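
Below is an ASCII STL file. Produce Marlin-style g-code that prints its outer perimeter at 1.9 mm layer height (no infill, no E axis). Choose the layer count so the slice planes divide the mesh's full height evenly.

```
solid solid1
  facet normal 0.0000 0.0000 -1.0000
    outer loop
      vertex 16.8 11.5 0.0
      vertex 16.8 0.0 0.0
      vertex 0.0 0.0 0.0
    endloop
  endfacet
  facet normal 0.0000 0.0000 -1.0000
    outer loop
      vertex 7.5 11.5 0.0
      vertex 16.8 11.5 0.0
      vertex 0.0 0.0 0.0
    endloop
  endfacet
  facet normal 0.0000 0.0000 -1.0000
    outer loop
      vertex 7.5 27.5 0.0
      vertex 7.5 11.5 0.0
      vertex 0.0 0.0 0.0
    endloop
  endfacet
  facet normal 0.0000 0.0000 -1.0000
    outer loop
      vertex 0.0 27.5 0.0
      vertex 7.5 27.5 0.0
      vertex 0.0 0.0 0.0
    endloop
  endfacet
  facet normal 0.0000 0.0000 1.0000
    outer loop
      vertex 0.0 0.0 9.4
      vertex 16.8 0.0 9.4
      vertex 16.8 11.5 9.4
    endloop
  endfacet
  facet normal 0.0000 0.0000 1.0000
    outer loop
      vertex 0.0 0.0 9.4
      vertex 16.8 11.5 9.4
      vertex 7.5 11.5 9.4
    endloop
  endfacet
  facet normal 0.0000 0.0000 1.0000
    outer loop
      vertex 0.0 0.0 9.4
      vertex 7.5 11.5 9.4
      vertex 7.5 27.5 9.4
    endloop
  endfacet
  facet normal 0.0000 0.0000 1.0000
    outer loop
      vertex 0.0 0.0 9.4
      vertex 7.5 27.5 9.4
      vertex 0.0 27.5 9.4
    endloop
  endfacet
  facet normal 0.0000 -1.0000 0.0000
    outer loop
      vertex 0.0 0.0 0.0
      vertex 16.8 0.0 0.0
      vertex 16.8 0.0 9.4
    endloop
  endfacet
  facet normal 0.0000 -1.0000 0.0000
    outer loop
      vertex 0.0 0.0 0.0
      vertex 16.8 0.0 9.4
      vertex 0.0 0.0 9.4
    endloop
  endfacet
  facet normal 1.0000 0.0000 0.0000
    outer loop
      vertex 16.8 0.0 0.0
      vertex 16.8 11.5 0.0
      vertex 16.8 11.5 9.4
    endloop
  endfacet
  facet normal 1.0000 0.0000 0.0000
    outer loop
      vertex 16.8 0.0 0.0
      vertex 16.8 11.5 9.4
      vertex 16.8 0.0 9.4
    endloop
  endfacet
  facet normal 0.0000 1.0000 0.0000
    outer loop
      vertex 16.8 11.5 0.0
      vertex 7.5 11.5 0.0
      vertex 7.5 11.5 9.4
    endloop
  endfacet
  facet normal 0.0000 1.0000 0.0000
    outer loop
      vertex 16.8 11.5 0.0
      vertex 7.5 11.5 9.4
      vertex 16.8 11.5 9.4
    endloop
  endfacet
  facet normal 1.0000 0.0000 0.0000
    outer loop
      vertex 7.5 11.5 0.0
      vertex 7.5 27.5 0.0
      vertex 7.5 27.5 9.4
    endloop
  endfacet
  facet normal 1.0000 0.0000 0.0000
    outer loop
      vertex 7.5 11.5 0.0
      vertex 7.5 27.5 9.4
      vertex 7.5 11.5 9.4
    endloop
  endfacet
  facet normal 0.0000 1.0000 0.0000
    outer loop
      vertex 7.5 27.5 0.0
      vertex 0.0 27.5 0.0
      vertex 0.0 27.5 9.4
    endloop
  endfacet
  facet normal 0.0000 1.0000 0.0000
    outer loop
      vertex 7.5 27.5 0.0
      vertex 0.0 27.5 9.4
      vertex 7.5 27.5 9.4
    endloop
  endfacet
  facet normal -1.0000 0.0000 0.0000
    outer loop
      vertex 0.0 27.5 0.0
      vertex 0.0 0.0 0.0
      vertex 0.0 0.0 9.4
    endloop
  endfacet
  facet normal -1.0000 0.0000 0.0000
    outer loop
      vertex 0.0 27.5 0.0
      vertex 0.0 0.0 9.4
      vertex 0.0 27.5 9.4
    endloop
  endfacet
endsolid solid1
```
; perimeter-only toolpath
G21 ; units = mm
G90 ; absolute positioning
G28 ; home
; layer 1
G0 Z1.9
G0 X0.0 Y0.0
G1 X16.8 Y0.0
G1 X16.8 Y11.5
G1 X7.5 Y11.5
G1 X7.5 Y27.5
G1 X0.0 Y27.5
G1 X0.0 Y0.0
; layer 2
G0 Z3.8
G0 X0.0 Y0.0
G1 X16.8 Y0.0
G1 X16.8 Y11.5
G1 X7.5 Y11.5
G1 X7.5 Y27.5
G1 X0.0 Y27.5
G1 X0.0 Y0.0
; layer 3
G0 Z5.6
G0 X0.0 Y0.0
G1 X16.8 Y0.0
G1 X16.8 Y11.5
G1 X7.5 Y11.5
G1 X7.5 Y27.5
G1 X0.0 Y27.5
G1 X0.0 Y0.0
; layer 4
G0 Z7.5
G0 X0.0 Y0.0
G1 X16.8 Y0.0
G1 X16.8 Y11.5
G1 X7.5 Y11.5
G1 X7.5 Y27.5
G1 X0.0 Y27.5
G1 X0.0 Y0.0
; layer 5
G0 Z9.4
G0 X0.0 Y0.0
G1 X16.8 Y0.0
G1 X16.8 Y11.5
G1 X7.5 Y11.5
G1 X7.5 Y27.5
G1 X0.0 Y27.5
G1 X0.0 Y0.0
M2 ; end

The solid is an L-shaped prism: outer 16.8 × 27.5 mm, arm thicknesses ≈ 11.5 mm (horizontal) and 7.5 mm (vertical), extruded 9.4 mm in z. Slicing at Δz = 1.9 mm — 5 equal slices spanning the solid's height, so layer i sits at z = i·h/5 — gives 5 non-empty perimeters. Each is a 6-segment closed polygon; G0 lifts to the layer z and rapids to the start vertex, then G1 traces the edges.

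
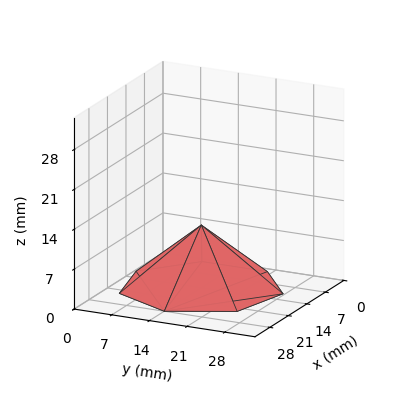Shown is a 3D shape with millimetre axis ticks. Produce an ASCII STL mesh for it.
Reading the render: the shape is a regular 7-sided pyramid, base circumscribed radius ≈ 14 mm, apex at z ≈ 11 mm (dimensions read to the nearest mm from the axis ticks). For the STL, each face is triangulated and given an outward normal.

solid part
  facet normal 0.0000 0.0000 -1.0000
    outer loop
      vertex 10.885 27.649 0.000
      vertex 22.729 24.946 0.000
      vertex 28.000 14.000 0.000
    endloop
  endfacet
  facet normal 0.0000 0.0000 -1.0000
    outer loop
      vertex 1.386 20.074 0.000
      vertex 10.885 27.649 0.000
      vertex 28.000 14.000 0.000
    endloop
  endfacet
  facet normal 0.0000 0.0000 -1.0000
    outer loop
      vertex 1.386 7.926 0.000
      vertex 1.386 20.074 0.000
      vertex 28.000 14.000 0.000
    endloop
  endfacet
  facet normal 0.0000 0.0000 -1.0000
    outer loop
      vertex 10.885 0.351 0.000
      vertex 1.386 7.926 0.000
      vertex 28.000 14.000 0.000
    endloop
  endfacet
  facet normal 0.0000 0.0000 -1.0000
    outer loop
      vertex 22.729 3.054 0.000
      vertex 10.885 0.351 0.000
      vertex 28.000 14.000 0.000
    endloop
  endfacet
  facet normal 0.5922 0.2852 0.7537
    outer loop
      vertex 28.000 14.000 0.000
      vertex 22.729 24.946 0.000
      vertex 14.000 14.000 11.000
    endloop
  endfacet
  facet normal 0.1462 0.6408 0.7537
    outer loop
      vertex 22.729 24.946 0.000
      vertex 10.885 27.649 0.000
      vertex 14.000 14.000 11.000
    endloop
  endfacet
  facet normal -0.4098 0.5139 0.7537
    outer loop
      vertex 10.885 27.649 0.000
      vertex 1.386 20.074 0.000
      vertex 14.000 14.000 11.000
    endloop
  endfacet
  facet normal -0.6572 0.0000 0.7537
    outer loop
      vertex 1.386 20.074 0.000
      vertex 1.386 7.926 0.000
      vertex 14.000 14.000 11.000
    endloop
  endfacet
  facet normal -0.4098 -0.5139 0.7537
    outer loop
      vertex 1.386 7.926 0.000
      vertex 10.885 0.351 0.000
      vertex 14.000 14.000 11.000
    endloop
  endfacet
  facet normal 0.1462 -0.6408 0.7537
    outer loop
      vertex 10.885 0.351 0.000
      vertex 22.729 3.054 0.000
      vertex 14.000 14.000 11.000
    endloop
  endfacet
  facet normal 0.5922 -0.2852 0.7537
    outer loop
      vertex 22.729 3.054 0.000
      vertex 28.000 14.000 0.000
      vertex 14.000 14.000 11.000
    endloop
  endfacet
endsolid part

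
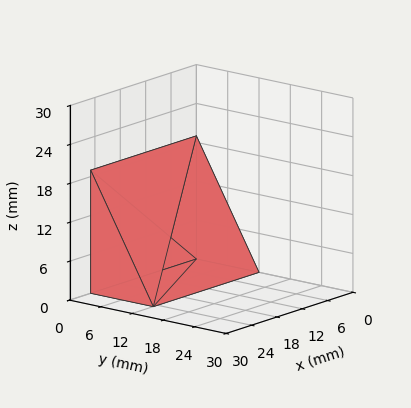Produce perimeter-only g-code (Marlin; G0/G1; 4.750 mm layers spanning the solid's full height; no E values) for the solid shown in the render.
Reading the render: the shape is a wedge (ramp): 25 × 12 mm base, rising to 19 mm along the y=0 edge and sloping linearly to z=0 at y=12 (dimensions read to the nearest mm from the axis ticks). For the g-code, the solid's height is divided into equal slices at the stated Δz and each level perimeter traced with G1 moves after a G0 lift.

; perimeter-only toolpath
G21 ; units = mm
G90 ; absolute positioning
G28 ; home
; layer 1
G0 Z4.750
G0 X0.000 Y0.000
G1 X25.000 Y0.000
G1 X25.000 Y9.000
G1 X0.000 Y9.000
G1 X0.000 Y0.000
; layer 2
G0 Z9.500
G0 X0.000 Y0.000
G1 X25.000 Y0.000
G1 X25.000 Y6.000
G1 X0.000 Y6.000
G1 X0.000 Y0.000
; layer 3
G0 Z14.250
G0 X0.000 Y0.000
G1 X25.000 Y0.000
G1 X25.000 Y3.000
G1 X0.000 Y3.000
G1 X0.000 Y0.000
M2 ; end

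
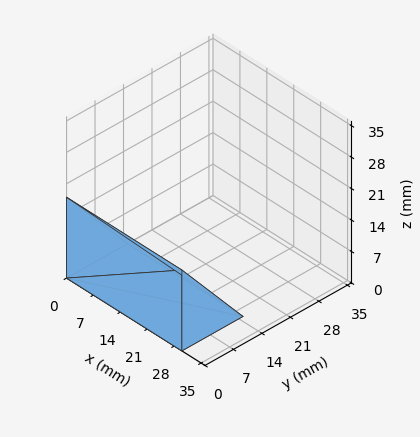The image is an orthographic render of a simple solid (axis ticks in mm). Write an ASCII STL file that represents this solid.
Reading the render: the shape is a wedge (ramp): 30 × 15 mm base, rising to 18 mm along the y=0 edge and sloping linearly to z=0 at y=15 (dimensions read to the nearest mm from the axis ticks). For the STL, each face is triangulated and given an outward normal.

solid part
  facet normal 0.0000 0.0000 -1.0000
    outer loop
      vertex 30.000 15.000 0.000
      vertex 30.000 0.000 0.000
      vertex 0.000 0.000 0.000
    endloop
  endfacet
  facet normal 0.0000 0.0000 -1.0000
    outer loop
      vertex 0.000 15.000 0.000
      vertex 30.000 15.000 0.000
      vertex 0.000 0.000 0.000
    endloop
  endfacet
  facet normal 0.0000 -1.0000 0.0000
    outer loop
      vertex 0.000 0.000 0.000
      vertex 30.000 0.000 0.000
      vertex 30.000 0.000 18.000
    endloop
  endfacet
  facet normal 0.0000 -1.0000 0.0000
    outer loop
      vertex 0.000 0.000 0.000
      vertex 30.000 0.000 18.000
      vertex 0.000 0.000 18.000
    endloop
  endfacet
  facet normal 0.0000 0.7682 0.6402
    outer loop
      vertex 0.000 0.000 18.000
      vertex 30.000 0.000 18.000
      vertex 30.000 15.000 0.000
    endloop
  endfacet
  facet normal 0.0000 0.7682 0.6402
    outer loop
      vertex 0.000 0.000 18.000
      vertex 30.000 15.000 0.000
      vertex 0.000 15.000 0.000
    endloop
  endfacet
  facet normal -1.0000 0.0000 0.0000
    outer loop
      vertex 0.000 0.000 18.000
      vertex 0.000 15.000 0.000
      vertex 0.000 0.000 0.000
    endloop
  endfacet
  facet normal 1.0000 0.0000 0.0000
    outer loop
      vertex 30.000 0.000 0.000
      vertex 30.000 15.000 0.000
      vertex 30.000 0.000 18.000
    endloop
  endfacet
endsolid part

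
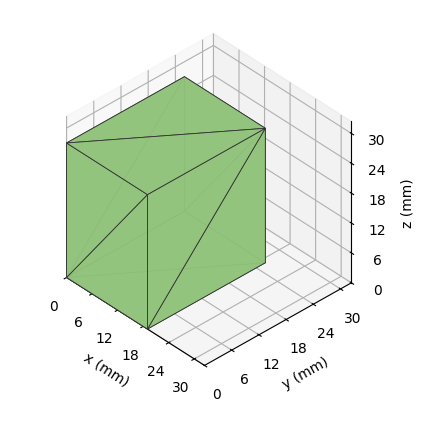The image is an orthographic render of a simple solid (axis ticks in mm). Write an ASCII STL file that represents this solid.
Reading the render: the shape is a rectangular box, roughly 19 × 26 mm footprint and 27 mm tall (dimensions read to the nearest mm from the axis ticks). For the STL, each face is triangulated and given an outward normal.

solid part
  facet normal 0.0000 0.0000 -1.0000
    outer loop
      vertex 19.000 26.000 0.000
      vertex 19.000 0.000 0.000
      vertex 0.000 0.000 0.000
    endloop
  endfacet
  facet normal 0.0000 0.0000 -1.0000
    outer loop
      vertex 0.000 26.000 0.000
      vertex 19.000 26.000 0.000
      vertex 0.000 0.000 0.000
    endloop
  endfacet
  facet normal 0.0000 0.0000 1.0000
    outer loop
      vertex 0.000 0.000 27.000
      vertex 19.000 0.000 27.000
      vertex 19.000 26.000 27.000
    endloop
  endfacet
  facet normal 0.0000 0.0000 1.0000
    outer loop
      vertex 0.000 0.000 27.000
      vertex 19.000 26.000 27.000
      vertex 0.000 26.000 27.000
    endloop
  endfacet
  facet normal 0.0000 -1.0000 0.0000
    outer loop
      vertex 0.000 0.000 0.000
      vertex 19.000 0.000 0.000
      vertex 19.000 0.000 27.000
    endloop
  endfacet
  facet normal 0.0000 -1.0000 0.0000
    outer loop
      vertex 0.000 0.000 0.000
      vertex 19.000 0.000 27.000
      vertex 0.000 0.000 27.000
    endloop
  endfacet
  facet normal 0.0000 1.0000 0.0000
    outer loop
      vertex 19.000 26.000 27.000
      vertex 19.000 26.000 0.000
      vertex 0.000 26.000 0.000
    endloop
  endfacet
  facet normal 0.0000 1.0000 0.0000
    outer loop
      vertex 0.000 26.000 27.000
      vertex 19.000 26.000 27.000
      vertex 0.000 26.000 0.000
    endloop
  endfacet
  facet normal -1.0000 0.0000 0.0000
    outer loop
      vertex 0.000 26.000 27.000
      vertex 0.000 26.000 0.000
      vertex 0.000 0.000 0.000
    endloop
  endfacet
  facet normal -1.0000 0.0000 0.0000
    outer loop
      vertex 0.000 0.000 27.000
      vertex 0.000 26.000 27.000
      vertex 0.000 0.000 0.000
    endloop
  endfacet
  facet normal 1.0000 0.0000 0.0000
    outer loop
      vertex 19.000 0.000 0.000
      vertex 19.000 26.000 0.000
      vertex 19.000 26.000 27.000
    endloop
  endfacet
  facet normal 1.0000 0.0000 0.0000
    outer loop
      vertex 19.000 0.000 0.000
      vertex 19.000 26.000 27.000
      vertex 19.000 0.000 27.000
    endloop
  endfacet
endsolid part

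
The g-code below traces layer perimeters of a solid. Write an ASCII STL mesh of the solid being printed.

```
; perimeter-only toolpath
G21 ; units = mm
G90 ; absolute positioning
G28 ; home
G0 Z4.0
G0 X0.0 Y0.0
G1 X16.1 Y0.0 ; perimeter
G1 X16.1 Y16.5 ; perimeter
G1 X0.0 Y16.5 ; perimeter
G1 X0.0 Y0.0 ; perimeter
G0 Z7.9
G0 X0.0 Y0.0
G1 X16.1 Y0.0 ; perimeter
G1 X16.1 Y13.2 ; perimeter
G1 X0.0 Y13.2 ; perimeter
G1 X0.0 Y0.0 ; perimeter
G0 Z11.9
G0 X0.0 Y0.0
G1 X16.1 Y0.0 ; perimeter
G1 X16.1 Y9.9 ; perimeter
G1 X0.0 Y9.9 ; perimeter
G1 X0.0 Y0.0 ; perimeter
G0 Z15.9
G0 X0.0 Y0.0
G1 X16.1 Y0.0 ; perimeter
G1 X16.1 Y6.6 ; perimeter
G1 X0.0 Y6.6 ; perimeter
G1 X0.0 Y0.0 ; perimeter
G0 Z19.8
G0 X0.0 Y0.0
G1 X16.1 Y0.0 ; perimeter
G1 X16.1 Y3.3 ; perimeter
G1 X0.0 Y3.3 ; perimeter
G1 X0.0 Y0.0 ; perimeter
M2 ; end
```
solid part
  facet normal 0.0000 0.0000 -1.0000
    outer loop
      vertex 16.1 19.8 0.0
      vertex 16.1 0.0 0.0
      vertex 0.0 0.0 0.0
    endloop
  endfacet
  facet normal 0.0000 0.0000 -1.0000
    outer loop
      vertex 0.0 19.8 0.0
      vertex 16.1 19.8 0.0
      vertex 0.0 0.0 0.0
    endloop
  endfacet
  facet normal 0.0000 -1.0000 0.0000
    outer loop
      vertex 0.0 0.0 0.0
      vertex 16.1 0.0 0.0
      vertex 16.1 0.0 23.8
    endloop
  endfacet
  facet normal 0.0000 -1.0000 0.0000
    outer loop
      vertex 0.0 0.0 0.0
      vertex 16.1 0.0 23.8
      vertex 0.0 0.0 23.8
    endloop
  endfacet
  facet normal 0.0000 0.7688 0.6395
    outer loop
      vertex 0.0 0.0 23.8
      vertex 16.1 0.0 23.8
      vertex 16.1 19.8 0.0
    endloop
  endfacet
  facet normal 0.0000 0.7688 0.6395
    outer loop
      vertex 0.0 0.0 23.8
      vertex 16.1 19.8 0.0
      vertex 0.0 19.8 0.0
    endloop
  endfacet
  facet normal -1.0000 0.0000 0.0000
    outer loop
      vertex 0.0 0.0 23.8
      vertex 0.0 19.8 0.0
      vertex 0.0 0.0 0.0
    endloop
  endfacet
  facet normal 1.0000 0.0000 0.0000
    outer loop
      vertex 16.1 0.0 0.0
      vertex 16.1 19.8 0.0
      vertex 16.1 0.0 23.8
    endloop
  endfacet
endsolid part

The G0 Z moves step by Δz≈4.0 mm. The G1 loops shrink linearly with z, so the solid tapers from its base footprint up to z≈23.8. Closing with a flat bottom cap and the tapered top and triangulating gives 8 facets — a wedge (ramp): 16.1 × 19.8 mm base, rising to 23.8 mm along the y=0 edge and sloping linearly to z=0 at y=19.8.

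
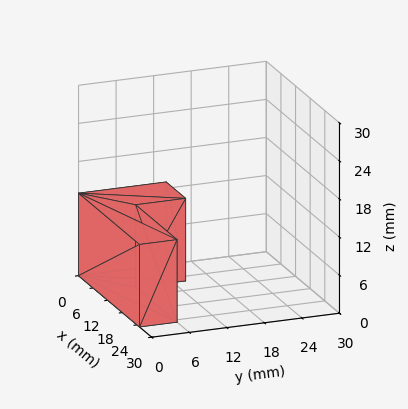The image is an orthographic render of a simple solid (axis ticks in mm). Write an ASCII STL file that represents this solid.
Reading the render: the shape is an L-shaped prism: outer 25 × 14 mm, arm thicknesses ≈ 6 mm (horizontal) and 8 mm (vertical), extruded 13 mm in z (dimensions read to the nearest mm from the axis ticks). For the STL, each face is triangulated and given an outward normal.

solid part
  facet normal 0.0000 0.0000 -1.0000
    outer loop
      vertex 25.00 6.00 0.00
      vertex 25.00 0.00 0.00
      vertex 0.00 0.00 0.00
    endloop
  endfacet
  facet normal 0.0000 0.0000 -1.0000
    outer loop
      vertex 8.00 6.00 0.00
      vertex 25.00 6.00 0.00
      vertex 0.00 0.00 0.00
    endloop
  endfacet
  facet normal 0.0000 0.0000 -1.0000
    outer loop
      vertex 8.00 14.00 0.00
      vertex 8.00 6.00 0.00
      vertex 0.00 0.00 0.00
    endloop
  endfacet
  facet normal 0.0000 0.0000 -1.0000
    outer loop
      vertex 0.00 14.00 0.00
      vertex 8.00 14.00 0.00
      vertex 0.00 0.00 0.00
    endloop
  endfacet
  facet normal 0.0000 0.0000 1.0000
    outer loop
      vertex 0.00 0.00 13.00
      vertex 25.00 0.00 13.00
      vertex 25.00 6.00 13.00
    endloop
  endfacet
  facet normal 0.0000 0.0000 1.0000
    outer loop
      vertex 0.00 0.00 13.00
      vertex 25.00 6.00 13.00
      vertex 8.00 6.00 13.00
    endloop
  endfacet
  facet normal 0.0000 0.0000 1.0000
    outer loop
      vertex 0.00 0.00 13.00
      vertex 8.00 6.00 13.00
      vertex 8.00 14.00 13.00
    endloop
  endfacet
  facet normal 0.0000 0.0000 1.0000
    outer loop
      vertex 0.00 0.00 13.00
      vertex 8.00 14.00 13.00
      vertex 0.00 14.00 13.00
    endloop
  endfacet
  facet normal 0.0000 -1.0000 0.0000
    outer loop
      vertex 0.00 0.00 0.00
      vertex 25.00 0.00 0.00
      vertex 25.00 0.00 13.00
    endloop
  endfacet
  facet normal 0.0000 -1.0000 0.0000
    outer loop
      vertex 0.00 0.00 0.00
      vertex 25.00 0.00 13.00
      vertex 0.00 0.00 13.00
    endloop
  endfacet
  facet normal 1.0000 0.0000 0.0000
    outer loop
      vertex 25.00 0.00 0.00
      vertex 25.00 6.00 0.00
      vertex 25.00 6.00 13.00
    endloop
  endfacet
  facet normal 1.0000 0.0000 0.0000
    outer loop
      vertex 25.00 0.00 0.00
      vertex 25.00 6.00 13.00
      vertex 25.00 0.00 13.00
    endloop
  endfacet
  facet normal 0.0000 1.0000 0.0000
    outer loop
      vertex 25.00 6.00 0.00
      vertex 8.00 6.00 0.00
      vertex 8.00 6.00 13.00
    endloop
  endfacet
  facet normal 0.0000 1.0000 0.0000
    outer loop
      vertex 25.00 6.00 0.00
      vertex 8.00 6.00 13.00
      vertex 25.00 6.00 13.00
    endloop
  endfacet
  facet normal 1.0000 0.0000 0.0000
    outer loop
      vertex 8.00 6.00 0.00
      vertex 8.00 14.00 0.00
      vertex 8.00 14.00 13.00
    endloop
  endfacet
  facet normal 1.0000 0.0000 0.0000
    outer loop
      vertex 8.00 6.00 0.00
      vertex 8.00 14.00 13.00
      vertex 8.00 6.00 13.00
    endloop
  endfacet
  facet normal 0.0000 1.0000 0.0000
    outer loop
      vertex 8.00 14.00 0.00
      vertex 0.00 14.00 0.00
      vertex 0.00 14.00 13.00
    endloop
  endfacet
  facet normal 0.0000 1.0000 0.0000
    outer loop
      vertex 8.00 14.00 0.00
      vertex 0.00 14.00 13.00
      vertex 8.00 14.00 13.00
    endloop
  endfacet
  facet normal -1.0000 0.0000 0.0000
    outer loop
      vertex 0.00 14.00 0.00
      vertex 0.00 0.00 0.00
      vertex 0.00 0.00 13.00
    endloop
  endfacet
  facet normal -1.0000 0.0000 0.0000
    outer loop
      vertex 0.00 14.00 0.00
      vertex 0.00 0.00 13.00
      vertex 0.00 14.00 13.00
    endloop
  endfacet
endsolid part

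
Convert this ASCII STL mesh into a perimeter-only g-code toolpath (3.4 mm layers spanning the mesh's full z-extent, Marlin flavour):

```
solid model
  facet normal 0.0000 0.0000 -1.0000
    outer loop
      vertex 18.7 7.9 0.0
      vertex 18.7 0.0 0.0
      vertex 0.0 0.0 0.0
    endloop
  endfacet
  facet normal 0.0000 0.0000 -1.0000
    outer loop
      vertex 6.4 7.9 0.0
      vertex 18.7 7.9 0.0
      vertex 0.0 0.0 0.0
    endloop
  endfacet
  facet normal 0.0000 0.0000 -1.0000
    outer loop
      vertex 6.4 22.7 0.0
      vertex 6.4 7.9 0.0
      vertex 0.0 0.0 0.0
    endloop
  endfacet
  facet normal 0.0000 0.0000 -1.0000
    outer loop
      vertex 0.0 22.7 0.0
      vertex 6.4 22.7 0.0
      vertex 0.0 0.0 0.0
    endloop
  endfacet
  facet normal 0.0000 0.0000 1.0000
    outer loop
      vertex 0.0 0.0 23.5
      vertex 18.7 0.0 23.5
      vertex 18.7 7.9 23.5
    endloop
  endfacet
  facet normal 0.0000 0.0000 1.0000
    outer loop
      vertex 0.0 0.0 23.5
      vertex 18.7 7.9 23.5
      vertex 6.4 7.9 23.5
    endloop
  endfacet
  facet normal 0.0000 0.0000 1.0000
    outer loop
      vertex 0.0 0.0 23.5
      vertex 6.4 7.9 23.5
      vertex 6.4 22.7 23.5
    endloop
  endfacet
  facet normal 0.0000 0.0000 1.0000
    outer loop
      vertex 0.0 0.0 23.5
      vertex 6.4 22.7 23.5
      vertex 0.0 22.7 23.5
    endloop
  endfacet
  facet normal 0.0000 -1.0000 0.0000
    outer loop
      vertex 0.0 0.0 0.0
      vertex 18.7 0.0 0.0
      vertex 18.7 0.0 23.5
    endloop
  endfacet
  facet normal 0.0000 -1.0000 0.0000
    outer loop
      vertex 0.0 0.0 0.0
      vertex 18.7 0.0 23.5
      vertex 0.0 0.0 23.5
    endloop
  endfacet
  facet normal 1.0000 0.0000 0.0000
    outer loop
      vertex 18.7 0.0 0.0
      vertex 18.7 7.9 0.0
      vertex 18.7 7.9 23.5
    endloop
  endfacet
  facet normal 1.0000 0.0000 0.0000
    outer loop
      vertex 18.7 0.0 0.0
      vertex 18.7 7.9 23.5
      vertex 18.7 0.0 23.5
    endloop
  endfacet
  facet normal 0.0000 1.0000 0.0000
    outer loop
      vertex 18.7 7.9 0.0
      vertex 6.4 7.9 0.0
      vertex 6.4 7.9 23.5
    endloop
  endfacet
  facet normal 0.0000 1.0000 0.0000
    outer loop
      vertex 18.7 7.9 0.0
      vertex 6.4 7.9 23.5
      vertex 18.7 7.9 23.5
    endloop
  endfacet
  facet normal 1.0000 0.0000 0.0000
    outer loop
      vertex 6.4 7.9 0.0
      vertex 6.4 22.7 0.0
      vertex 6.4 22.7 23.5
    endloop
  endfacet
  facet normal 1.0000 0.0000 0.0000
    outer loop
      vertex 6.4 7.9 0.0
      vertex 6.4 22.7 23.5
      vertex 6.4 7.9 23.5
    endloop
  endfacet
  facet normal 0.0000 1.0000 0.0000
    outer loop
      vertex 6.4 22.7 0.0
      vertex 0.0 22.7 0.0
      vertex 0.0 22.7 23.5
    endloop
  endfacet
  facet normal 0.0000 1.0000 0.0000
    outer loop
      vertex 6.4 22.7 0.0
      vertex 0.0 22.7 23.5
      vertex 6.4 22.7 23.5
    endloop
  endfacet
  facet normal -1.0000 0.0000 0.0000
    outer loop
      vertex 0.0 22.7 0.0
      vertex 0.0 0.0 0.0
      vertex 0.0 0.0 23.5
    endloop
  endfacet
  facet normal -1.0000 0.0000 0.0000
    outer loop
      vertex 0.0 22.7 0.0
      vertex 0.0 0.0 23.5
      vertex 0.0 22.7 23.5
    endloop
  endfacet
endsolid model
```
; perimeter-only toolpath
G21 ; units = mm
G90 ; absolute positioning
G28 ; home
; layer 1
G0 Z3.4
G0 X0.0 Y0.0
G1 X18.7 Y0.0
G1 X18.7 Y7.9
G1 X6.4 Y7.9
G1 X6.4 Y22.7
G1 X0.0 Y22.7
G1 X0.0 Y0.0
; layer 2
G0 Z6.7
G0 X0.0 Y0.0
G1 X18.7 Y0.0
G1 X18.7 Y7.9
G1 X6.4 Y7.9
G1 X6.4 Y22.7
G1 X0.0 Y22.7
G1 X0.0 Y0.0
; layer 3
G0 Z10.1
G0 X0.0 Y0.0
G1 X18.7 Y0.0
G1 X18.7 Y7.9
G1 X6.4 Y7.9
G1 X6.4 Y22.7
G1 X0.0 Y22.7
G1 X0.0 Y0.0
; layer 4
G0 Z13.4
G0 X0.0 Y0.0
G1 X18.7 Y0.0
G1 X18.7 Y7.9
G1 X6.4 Y7.9
G1 X6.4 Y22.7
G1 X0.0 Y22.7
G1 X0.0 Y0.0
; layer 5
G0 Z16.8
G0 X0.0 Y0.0
G1 X18.7 Y0.0
G1 X18.7 Y7.9
G1 X6.4 Y7.9
G1 X6.4 Y22.7
G1 X0.0 Y22.7
G1 X0.0 Y0.0
; layer 6
G0 Z20.1
G0 X0.0 Y0.0
G1 X18.7 Y0.0
G1 X18.7 Y7.9
G1 X6.4 Y7.9
G1 X6.4 Y22.7
G1 X0.0 Y22.7
G1 X0.0 Y0.0
; layer 7
G0 Z23.5
G0 X0.0 Y0.0
G1 X18.7 Y0.0
G1 X18.7 Y7.9
G1 X6.4 Y7.9
G1 X6.4 Y22.7
G1 X0.0 Y22.7
G1 X0.0 Y0.0
M2 ; end

The solid is an L-shaped prism: outer 18.7 × 22.7 mm, arm thicknesses ≈ 7.9 mm (horizontal) and 6.4 mm (vertical), extruded 23.5 mm in z. Slicing at Δz = 3.4 mm — 7 equal slices spanning the solid's height, so layer i sits at z = i·h/7 — gives 7 non-empty perimeters. Each is a 6-segment closed polygon; G0 lifts to the layer z and rapids to the start vertex, then G1 traces the edges.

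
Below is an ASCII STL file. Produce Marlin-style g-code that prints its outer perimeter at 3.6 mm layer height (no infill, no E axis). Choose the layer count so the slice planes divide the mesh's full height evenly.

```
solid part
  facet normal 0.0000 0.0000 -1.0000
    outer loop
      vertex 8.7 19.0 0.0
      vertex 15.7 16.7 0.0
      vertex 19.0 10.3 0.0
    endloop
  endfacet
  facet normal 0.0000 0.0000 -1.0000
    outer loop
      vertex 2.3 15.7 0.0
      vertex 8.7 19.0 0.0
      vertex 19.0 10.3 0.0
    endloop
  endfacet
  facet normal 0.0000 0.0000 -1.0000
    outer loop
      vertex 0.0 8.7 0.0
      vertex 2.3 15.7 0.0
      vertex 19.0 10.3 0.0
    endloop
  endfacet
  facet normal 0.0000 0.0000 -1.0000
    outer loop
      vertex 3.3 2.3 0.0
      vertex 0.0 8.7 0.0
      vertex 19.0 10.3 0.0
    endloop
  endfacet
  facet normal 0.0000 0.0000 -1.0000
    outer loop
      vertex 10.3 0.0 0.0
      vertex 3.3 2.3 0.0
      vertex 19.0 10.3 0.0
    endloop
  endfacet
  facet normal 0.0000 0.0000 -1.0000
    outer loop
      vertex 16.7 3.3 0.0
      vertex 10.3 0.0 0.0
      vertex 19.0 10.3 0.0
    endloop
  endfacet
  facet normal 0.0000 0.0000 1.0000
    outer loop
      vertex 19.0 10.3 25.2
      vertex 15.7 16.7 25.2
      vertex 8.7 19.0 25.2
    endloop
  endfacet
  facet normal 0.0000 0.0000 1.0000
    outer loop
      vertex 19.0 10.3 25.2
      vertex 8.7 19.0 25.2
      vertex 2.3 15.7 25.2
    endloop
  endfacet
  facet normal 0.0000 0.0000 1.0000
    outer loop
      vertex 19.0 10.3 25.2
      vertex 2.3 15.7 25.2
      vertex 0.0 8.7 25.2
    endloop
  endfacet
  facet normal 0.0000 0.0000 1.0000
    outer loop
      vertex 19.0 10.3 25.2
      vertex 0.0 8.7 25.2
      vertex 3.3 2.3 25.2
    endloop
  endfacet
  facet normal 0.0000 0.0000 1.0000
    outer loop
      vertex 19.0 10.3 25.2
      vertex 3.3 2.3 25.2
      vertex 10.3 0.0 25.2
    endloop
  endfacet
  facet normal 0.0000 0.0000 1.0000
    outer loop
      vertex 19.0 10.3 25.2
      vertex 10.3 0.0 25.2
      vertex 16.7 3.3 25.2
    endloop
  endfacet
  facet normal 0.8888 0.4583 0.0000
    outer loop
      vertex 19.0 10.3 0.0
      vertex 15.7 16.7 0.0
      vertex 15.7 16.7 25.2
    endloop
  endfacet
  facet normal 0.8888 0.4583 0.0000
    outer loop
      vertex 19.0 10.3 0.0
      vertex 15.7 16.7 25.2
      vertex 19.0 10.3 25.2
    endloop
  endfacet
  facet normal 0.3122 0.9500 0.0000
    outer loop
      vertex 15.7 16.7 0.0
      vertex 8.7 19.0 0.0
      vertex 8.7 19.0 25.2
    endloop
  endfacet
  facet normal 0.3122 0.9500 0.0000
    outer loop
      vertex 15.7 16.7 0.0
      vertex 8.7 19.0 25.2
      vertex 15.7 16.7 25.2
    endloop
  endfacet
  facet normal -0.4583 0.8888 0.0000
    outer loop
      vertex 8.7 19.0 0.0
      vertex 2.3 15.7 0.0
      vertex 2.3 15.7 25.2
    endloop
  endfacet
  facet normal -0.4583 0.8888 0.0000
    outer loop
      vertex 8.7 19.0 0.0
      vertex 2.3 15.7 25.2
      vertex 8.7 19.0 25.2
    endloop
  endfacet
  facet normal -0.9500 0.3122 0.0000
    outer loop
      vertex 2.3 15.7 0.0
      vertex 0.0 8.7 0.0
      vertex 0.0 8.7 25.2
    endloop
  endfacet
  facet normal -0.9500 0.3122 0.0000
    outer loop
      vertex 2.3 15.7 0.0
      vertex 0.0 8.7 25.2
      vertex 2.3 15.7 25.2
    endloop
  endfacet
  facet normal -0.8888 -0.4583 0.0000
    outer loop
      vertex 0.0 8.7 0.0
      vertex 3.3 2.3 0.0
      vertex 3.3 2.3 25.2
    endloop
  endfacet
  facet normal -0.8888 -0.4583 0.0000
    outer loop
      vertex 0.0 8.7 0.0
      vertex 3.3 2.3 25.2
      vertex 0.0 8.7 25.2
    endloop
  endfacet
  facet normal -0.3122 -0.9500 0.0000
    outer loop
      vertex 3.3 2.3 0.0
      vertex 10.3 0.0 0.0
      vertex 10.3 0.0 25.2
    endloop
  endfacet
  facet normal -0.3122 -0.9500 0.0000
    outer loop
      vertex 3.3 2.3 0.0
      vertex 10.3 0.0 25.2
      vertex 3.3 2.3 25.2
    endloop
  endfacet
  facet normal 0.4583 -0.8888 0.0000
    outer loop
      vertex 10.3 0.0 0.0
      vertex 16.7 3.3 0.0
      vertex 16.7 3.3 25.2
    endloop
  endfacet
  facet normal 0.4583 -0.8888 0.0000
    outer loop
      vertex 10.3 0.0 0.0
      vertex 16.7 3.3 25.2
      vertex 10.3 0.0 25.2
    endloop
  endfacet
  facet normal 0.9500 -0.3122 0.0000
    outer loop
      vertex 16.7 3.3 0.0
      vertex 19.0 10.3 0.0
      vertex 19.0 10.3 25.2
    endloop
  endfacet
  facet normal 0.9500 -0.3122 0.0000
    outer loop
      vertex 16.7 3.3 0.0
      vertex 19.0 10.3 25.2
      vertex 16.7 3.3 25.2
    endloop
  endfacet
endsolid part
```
; perimeter-only toolpath
G21 ; units = mm
G90 ; absolute positioning
G28 ; home
; layer 1
G0 Z3.6
G0 X19.0 Y10.3
G1 X15.7 Y16.7
G1 X8.7 Y19.0
G1 X2.3 Y15.7
G1 X0.0 Y8.7
G1 X3.3 Y2.3
G1 X10.3 Y0.0
G1 X16.7 Y3.3
G1 X19.0 Y10.3
; layer 2
G0 Z7.2
G0 X19.0 Y10.3
G1 X15.7 Y16.7
G1 X8.7 Y19.0
G1 X2.3 Y15.7
G1 X0.0 Y8.7
G1 X3.3 Y2.3
G1 X10.3 Y0.0
G1 X16.7 Y3.3
G1 X19.0 Y10.3
; layer 3
G0 Z10.8
G0 X19.0 Y10.3
G1 X15.7 Y16.7
G1 X8.7 Y19.0
G1 X2.3 Y15.7
G1 X0.0 Y8.7
G1 X3.3 Y2.3
G1 X10.3 Y0.0
G1 X16.7 Y3.3
G1 X19.0 Y10.3
; layer 4
G0 Z14.4
G0 X19.0 Y10.3
G1 X15.7 Y16.7
G1 X8.7 Y19.0
G1 X2.3 Y15.7
G1 X0.0 Y8.7
G1 X3.3 Y2.3
G1 X10.3 Y0.0
G1 X16.7 Y3.3
G1 X19.0 Y10.3
; layer 5
G0 Z18.0
G0 X19.0 Y10.3
G1 X15.7 Y16.7
G1 X8.7 Y19.0
G1 X2.3 Y15.7
G1 X0.0 Y8.7
G1 X3.3 Y2.3
G1 X10.3 Y0.0
G1 X16.7 Y3.3
G1 X19.0 Y10.3
; layer 6
G0 Z21.6
G0 X19.0 Y10.3
G1 X15.7 Y16.7
G1 X8.7 Y19.0
G1 X2.3 Y15.7
G1 X0.0 Y8.7
G1 X3.3 Y2.3
G1 X10.3 Y0.0
G1 X16.7 Y3.3
G1 X19.0 Y10.3
; layer 7
G0 Z25.2
G0 X19.0 Y10.3
G1 X15.7 Y16.7
G1 X8.7 Y19.0
G1 X2.3 Y15.7
G1 X0.0 Y8.7
G1 X3.3 Y2.3
G1 X10.3 Y0.0
G1 X16.7 Y3.3
G1 X19.0 Y10.3
M2 ; end

The solid is a regular 8-sided prism (a cylinder approximated with 8 flat sides), circumscribed radius ≈ 9.5 mm, height ≈ 25.2 mm. Slicing at Δz = 3.6 mm — 7 equal slices spanning the solid's height, so layer i sits at z = i·h/7 — gives 7 non-empty perimeters. Each is a 8-segment closed polygon; G0 lifts to the layer z and rapids to the start vertex, then G1 traces the edges.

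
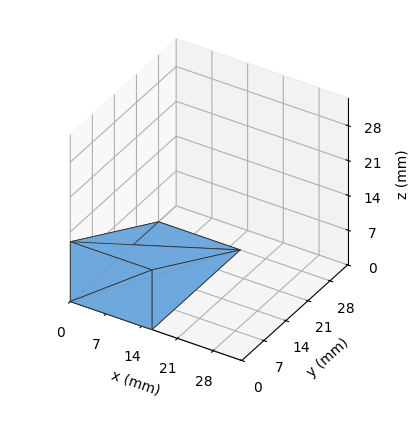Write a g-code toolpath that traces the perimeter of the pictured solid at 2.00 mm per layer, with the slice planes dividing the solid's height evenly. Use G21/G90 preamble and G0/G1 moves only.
Reading the render: the shape is a wedge (ramp): 16 × 28 mm base, rising to 12 mm along the y=0 edge and sloping linearly to z=0 at y=28 (dimensions read to the nearest mm from the axis ticks). For the g-code, the solid's height is divided into equal slices at the stated Δz and each level perimeter traced with G1 moves after a G0 lift.

; perimeter-only toolpath
G21 ; units = mm
G90 ; absolute positioning
G28 ; home
; layer 1
G0 Z2.00
G0 X0.00 Y0.00
G1 X16.00 Y0.00
G1 X16.00 Y23.33
G1 X0.00 Y23.33
G1 X0.00 Y0.00
; layer 2
G0 Z4.00
G0 X0.00 Y0.00
G1 X16.00 Y0.00
G1 X16.00 Y18.67
G1 X0.00 Y18.67
G1 X0.00 Y0.00
; layer 3
G0 Z6.00
G0 X0.00 Y0.00
G1 X16.00 Y0.00
G1 X16.00 Y14.00
G1 X0.00 Y14.00
G1 X0.00 Y0.00
; layer 4
G0 Z8.00
G0 X0.00 Y0.00
G1 X16.00 Y0.00
G1 X16.00 Y9.33
G1 X0.00 Y9.33
G1 X0.00 Y0.00
; layer 5
G0 Z10.00
G0 X0.00 Y0.00
G1 X16.00 Y0.00
G1 X16.00 Y4.67
G1 X0.00 Y4.67
G1 X0.00 Y0.00
M2 ; end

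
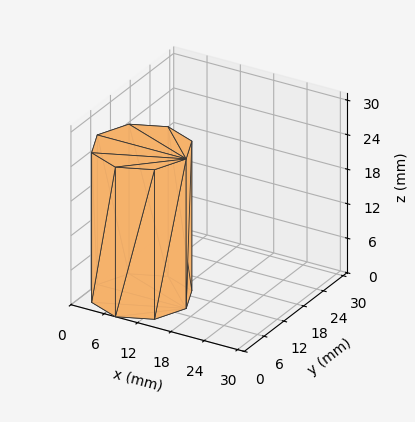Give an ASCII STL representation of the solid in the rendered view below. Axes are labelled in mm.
Reading the render: the shape is a regular 8-sided prism (a cylinder approximated with 8 flat sides), circumscribed radius ≈ 8 mm, height ≈ 26 mm (dimensions read to the nearest mm from the axis ticks). For the STL, each face is triangulated and given an outward normal.

solid part
  facet normal 0.0000 0.0000 -1.0000
    outer loop
      vertex 8.00 16.00 0.00
      vertex 13.66 13.66 0.00
      vertex 16.00 8.00 0.00
    endloop
  endfacet
  facet normal 0.0000 0.0000 -1.0000
    outer loop
      vertex 2.34 13.66 0.00
      vertex 8.00 16.00 0.00
      vertex 16.00 8.00 0.00
    endloop
  endfacet
  facet normal 0.0000 0.0000 -1.0000
    outer loop
      vertex 0.00 8.00 0.00
      vertex 2.34 13.66 0.00
      vertex 16.00 8.00 0.00
    endloop
  endfacet
  facet normal 0.0000 0.0000 -1.0000
    outer loop
      vertex 2.34 2.34 0.00
      vertex 0.00 8.00 0.00
      vertex 16.00 8.00 0.00
    endloop
  endfacet
  facet normal 0.0000 0.0000 -1.0000
    outer loop
      vertex 8.00 0.00 0.00
      vertex 2.34 2.34 0.00
      vertex 16.00 8.00 0.00
    endloop
  endfacet
  facet normal 0.0000 0.0000 -1.0000
    outer loop
      vertex 13.66 2.34 0.00
      vertex 8.00 0.00 0.00
      vertex 16.00 8.00 0.00
    endloop
  endfacet
  facet normal 0.0000 0.0000 1.0000
    outer loop
      vertex 16.00 8.00 26.00
      vertex 13.66 13.66 26.00
      vertex 8.00 16.00 26.00
    endloop
  endfacet
  facet normal 0.0000 0.0000 1.0000
    outer loop
      vertex 16.00 8.00 26.00
      vertex 8.00 16.00 26.00
      vertex 2.34 13.66 26.00
    endloop
  endfacet
  facet normal 0.0000 0.0000 1.0000
    outer loop
      vertex 16.00 8.00 26.00
      vertex 2.34 13.66 26.00
      vertex 0.00 8.00 26.00
    endloop
  endfacet
  facet normal 0.0000 0.0000 1.0000
    outer loop
      vertex 16.00 8.00 26.00
      vertex 0.00 8.00 26.00
      vertex 2.34 2.34 26.00
    endloop
  endfacet
  facet normal 0.0000 0.0000 1.0000
    outer loop
      vertex 16.00 8.00 26.00
      vertex 2.34 2.34 26.00
      vertex 8.00 0.00 26.00
    endloop
  endfacet
  facet normal 0.0000 0.0000 1.0000
    outer loop
      vertex 16.00 8.00 26.00
      vertex 8.00 0.00 26.00
      vertex 13.66 2.34 26.00
    endloop
  endfacet
  facet normal 0.9241 0.3821 0.0000
    outer loop
      vertex 16.00 8.00 0.00
      vertex 13.66 13.66 0.00
      vertex 13.66 13.66 26.00
    endloop
  endfacet
  facet normal 0.9241 0.3821 0.0000
    outer loop
      vertex 16.00 8.00 0.00
      vertex 13.66 13.66 26.00
      vertex 16.00 8.00 26.00
    endloop
  endfacet
  facet normal 0.3821 0.9241 0.0000
    outer loop
      vertex 13.66 13.66 0.00
      vertex 8.00 16.00 0.00
      vertex 8.00 16.00 26.00
    endloop
  endfacet
  facet normal 0.3821 0.9241 0.0000
    outer loop
      vertex 13.66 13.66 0.00
      vertex 8.00 16.00 26.00
      vertex 13.66 13.66 26.00
    endloop
  endfacet
  facet normal -0.3821 0.9241 0.0000
    outer loop
      vertex 8.00 16.00 0.00
      vertex 2.34 13.66 0.00
      vertex 2.34 13.66 26.00
    endloop
  endfacet
  facet normal -0.3821 0.9241 0.0000
    outer loop
      vertex 8.00 16.00 0.00
      vertex 2.34 13.66 26.00
      vertex 8.00 16.00 26.00
    endloop
  endfacet
  facet normal -0.9241 0.3821 0.0000
    outer loop
      vertex 2.34 13.66 0.00
      vertex 0.00 8.00 0.00
      vertex 0.00 8.00 26.00
    endloop
  endfacet
  facet normal -0.9241 0.3821 0.0000
    outer loop
      vertex 2.34 13.66 0.00
      vertex 0.00 8.00 26.00
      vertex 2.34 13.66 26.00
    endloop
  endfacet
  facet normal -0.9241 -0.3821 0.0000
    outer loop
      vertex 0.00 8.00 0.00
      vertex 2.34 2.34 0.00
      vertex 2.34 2.34 26.00
    endloop
  endfacet
  facet normal -0.9241 -0.3821 0.0000
    outer loop
      vertex 0.00 8.00 0.00
      vertex 2.34 2.34 26.00
      vertex 0.00 8.00 26.00
    endloop
  endfacet
  facet normal -0.3821 -0.9241 0.0000
    outer loop
      vertex 2.34 2.34 0.00
      vertex 8.00 0.00 0.00
      vertex 8.00 0.00 26.00
    endloop
  endfacet
  facet normal -0.3821 -0.9241 0.0000
    outer loop
      vertex 2.34 2.34 0.00
      vertex 8.00 0.00 26.00
      vertex 2.34 2.34 26.00
    endloop
  endfacet
  facet normal 0.3821 -0.9241 0.0000
    outer loop
      vertex 8.00 0.00 0.00
      vertex 13.66 2.34 0.00
      vertex 13.66 2.34 26.00
    endloop
  endfacet
  facet normal 0.3821 -0.9241 0.0000
    outer loop
      vertex 8.00 0.00 0.00
      vertex 13.66 2.34 26.00
      vertex 8.00 0.00 26.00
    endloop
  endfacet
  facet normal 0.9241 -0.3821 0.0000
    outer loop
      vertex 13.66 2.34 0.00
      vertex 16.00 8.00 0.00
      vertex 16.00 8.00 26.00
    endloop
  endfacet
  facet normal 0.9241 -0.3821 0.0000
    outer loop
      vertex 13.66 2.34 0.00
      vertex 16.00 8.00 26.00
      vertex 13.66 2.34 26.00
    endloop
  endfacet
endsolid part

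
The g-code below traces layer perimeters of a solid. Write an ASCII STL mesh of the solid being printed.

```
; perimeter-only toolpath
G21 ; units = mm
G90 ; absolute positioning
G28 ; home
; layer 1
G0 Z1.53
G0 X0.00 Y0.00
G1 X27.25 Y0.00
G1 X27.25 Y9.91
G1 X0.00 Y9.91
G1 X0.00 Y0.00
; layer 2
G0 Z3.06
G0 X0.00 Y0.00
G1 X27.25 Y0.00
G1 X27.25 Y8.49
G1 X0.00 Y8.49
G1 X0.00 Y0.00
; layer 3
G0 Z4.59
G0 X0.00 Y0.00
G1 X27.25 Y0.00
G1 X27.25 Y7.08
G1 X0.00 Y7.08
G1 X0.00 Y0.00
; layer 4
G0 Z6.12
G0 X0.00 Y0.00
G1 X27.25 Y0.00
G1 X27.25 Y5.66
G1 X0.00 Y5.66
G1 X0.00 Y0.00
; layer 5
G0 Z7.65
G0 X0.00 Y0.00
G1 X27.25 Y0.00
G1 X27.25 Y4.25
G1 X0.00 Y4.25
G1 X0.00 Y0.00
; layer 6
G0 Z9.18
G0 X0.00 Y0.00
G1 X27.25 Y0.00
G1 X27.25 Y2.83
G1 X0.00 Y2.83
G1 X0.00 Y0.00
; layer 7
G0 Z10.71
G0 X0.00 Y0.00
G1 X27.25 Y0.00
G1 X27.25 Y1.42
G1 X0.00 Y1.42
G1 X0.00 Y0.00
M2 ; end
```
solid part
  facet normal 0.0000 0.0000 -1.0000
    outer loop
      vertex 27.25 11.32 0.00
      vertex 27.25 0.00 0.00
      vertex 0.00 0.00 0.00
    endloop
  endfacet
  facet normal 0.0000 0.0000 -1.0000
    outer loop
      vertex 0.00 11.32 0.00
      vertex 27.25 11.32 0.00
      vertex 0.00 0.00 0.00
    endloop
  endfacet
  facet normal 0.0000 -1.0000 0.0000
    outer loop
      vertex 0.00 0.00 0.00
      vertex 27.25 0.00 0.00
      vertex 27.25 0.00 12.24
    endloop
  endfacet
  facet normal 0.0000 -1.0000 0.0000
    outer loop
      vertex 0.00 0.00 0.00
      vertex 27.25 0.00 12.24
      vertex 0.00 0.00 12.24
    endloop
  endfacet
  facet normal 0.0000 0.7342 0.6790
    outer loop
      vertex 0.00 0.00 12.24
      vertex 27.25 0.00 12.24
      vertex 27.25 11.32 0.00
    endloop
  endfacet
  facet normal 0.0000 0.7342 0.6790
    outer loop
      vertex 0.00 0.00 12.24
      vertex 27.25 11.32 0.00
      vertex 0.00 11.32 0.00
    endloop
  endfacet
  facet normal -1.0000 0.0000 0.0000
    outer loop
      vertex 0.00 0.00 12.24
      vertex 0.00 11.32 0.00
      vertex 0.00 0.00 0.00
    endloop
  endfacet
  facet normal 1.0000 0.0000 0.0000
    outer loop
      vertex 27.25 0.00 0.00
      vertex 27.25 11.32 0.00
      vertex 27.25 0.00 12.24
    endloop
  endfacet
endsolid part

The G0 Z moves step by Δz≈1.53 mm. The G1 loops shrink linearly with z, so the solid tapers from its base footprint up to z≈12.2. Closing with a flat bottom cap and the tapered top and triangulating gives 8 facets — a wedge (ramp): 27.2 × 11.3 mm base, rising to 12.2 mm along the y=0 edge and sloping linearly to z=0 at y=11.3.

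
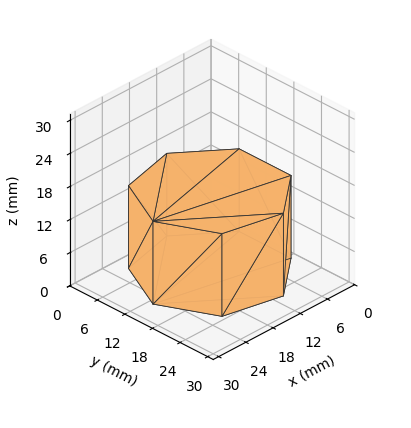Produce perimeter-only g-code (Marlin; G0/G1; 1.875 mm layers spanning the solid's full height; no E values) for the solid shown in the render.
Reading the render: the shape is a regular 7-sided prism (a cylinder approximated with 7 flat sides), circumscribed radius ≈ 13 mm, height ≈ 15 mm (dimensions read to the nearest mm from the axis ticks). For the g-code, the solid's height is divided into equal slices at the stated Δz and each level perimeter traced with G1 moves after a G0 lift.

; perimeter-only toolpath
G21 ; units = mm
G90 ; absolute positioning
G28 ; home
; layer 1
G0 Z1.875
G0 X26.000 Y13.000
G1 X21.105 Y23.164
G1 X10.107 Y25.674
G1 X1.287 Y18.640
G1 X1.287 Y7.360
G1 X10.107 Y0.326
G1 X21.105 Y2.836
G1 X26.000 Y13.000
; layer 2
G0 Z3.750
G0 X26.000 Y13.000
G1 X21.105 Y23.164
G1 X10.107 Y25.674
G1 X1.287 Y18.640
G1 X1.287 Y7.360
G1 X10.107 Y0.326
G1 X21.105 Y2.836
G1 X26.000 Y13.000
; layer 3
G0 Z5.625
G0 X26.000 Y13.000
G1 X21.105 Y23.164
G1 X10.107 Y25.674
G1 X1.287 Y18.640
G1 X1.287 Y7.360
G1 X10.107 Y0.326
G1 X21.105 Y2.836
G1 X26.000 Y13.000
; layer 4
G0 Z7.500
G0 X26.000 Y13.000
G1 X21.105 Y23.164
G1 X10.107 Y25.674
G1 X1.287 Y18.640
G1 X1.287 Y7.360
G1 X10.107 Y0.326
G1 X21.105 Y2.836
G1 X26.000 Y13.000
; layer 5
G0 Z9.375
G0 X26.000 Y13.000
G1 X21.105 Y23.164
G1 X10.107 Y25.674
G1 X1.287 Y18.640
G1 X1.287 Y7.360
G1 X10.107 Y0.326
G1 X21.105 Y2.836
G1 X26.000 Y13.000
; layer 6
G0 Z11.250
G0 X26.000 Y13.000
G1 X21.105 Y23.164
G1 X10.107 Y25.674
G1 X1.287 Y18.640
G1 X1.287 Y7.360
G1 X10.107 Y0.326
G1 X21.105 Y2.836
G1 X26.000 Y13.000
; layer 7
G0 Z13.125
G0 X26.000 Y13.000
G1 X21.105 Y23.164
G1 X10.107 Y25.674
G1 X1.287 Y18.640
G1 X1.287 Y7.360
G1 X10.107 Y0.326
G1 X21.105 Y2.836
G1 X26.000 Y13.000
; layer 8
G0 Z15.000
G0 X26.000 Y13.000
G1 X21.105 Y23.164
G1 X10.107 Y25.674
G1 X1.287 Y18.640
G1 X1.287 Y7.360
G1 X10.107 Y0.326
G1 X21.105 Y2.836
G1 X26.000 Y13.000
M2 ; end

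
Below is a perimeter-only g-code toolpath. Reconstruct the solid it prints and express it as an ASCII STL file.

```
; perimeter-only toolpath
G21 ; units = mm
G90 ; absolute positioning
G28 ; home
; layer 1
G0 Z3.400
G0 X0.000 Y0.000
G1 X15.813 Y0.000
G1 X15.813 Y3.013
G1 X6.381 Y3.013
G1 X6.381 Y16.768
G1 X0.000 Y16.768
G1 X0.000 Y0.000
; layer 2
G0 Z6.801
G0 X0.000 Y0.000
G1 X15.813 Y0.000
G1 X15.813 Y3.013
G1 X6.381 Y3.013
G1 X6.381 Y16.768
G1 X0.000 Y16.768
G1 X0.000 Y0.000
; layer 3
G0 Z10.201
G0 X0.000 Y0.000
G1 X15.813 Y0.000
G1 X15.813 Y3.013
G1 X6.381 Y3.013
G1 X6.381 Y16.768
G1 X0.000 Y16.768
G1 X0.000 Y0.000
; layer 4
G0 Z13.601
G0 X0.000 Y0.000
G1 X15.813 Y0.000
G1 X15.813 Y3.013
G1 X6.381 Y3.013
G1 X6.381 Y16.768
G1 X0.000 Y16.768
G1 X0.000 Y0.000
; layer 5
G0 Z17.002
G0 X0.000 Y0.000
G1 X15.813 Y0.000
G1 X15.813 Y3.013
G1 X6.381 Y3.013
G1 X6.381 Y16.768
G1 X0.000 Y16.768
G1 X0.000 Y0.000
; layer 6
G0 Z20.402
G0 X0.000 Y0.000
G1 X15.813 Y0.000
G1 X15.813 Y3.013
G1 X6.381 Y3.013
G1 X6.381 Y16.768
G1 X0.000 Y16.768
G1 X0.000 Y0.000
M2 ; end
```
solid part
  facet normal 0.0000 0.0000 -1.0000
    outer loop
      vertex 15.813 3.013 0.000
      vertex 15.813 0.000 0.000
      vertex 0.000 0.000 0.000
    endloop
  endfacet
  facet normal 0.0000 0.0000 -1.0000
    outer loop
      vertex 6.381 3.013 0.000
      vertex 15.813 3.013 0.000
      vertex 0.000 0.000 0.000
    endloop
  endfacet
  facet normal 0.0000 0.0000 -1.0000
    outer loop
      vertex 6.381 16.768 0.000
      vertex 6.381 3.013 0.000
      vertex 0.000 0.000 0.000
    endloop
  endfacet
  facet normal 0.0000 0.0000 -1.0000
    outer loop
      vertex 0.000 16.768 0.000
      vertex 6.381 16.768 0.000
      vertex 0.000 0.000 0.000
    endloop
  endfacet
  facet normal 0.0000 0.0000 1.0000
    outer loop
      vertex 0.000 0.000 20.402
      vertex 15.813 0.000 20.402
      vertex 15.813 3.013 20.402
    endloop
  endfacet
  facet normal 0.0000 0.0000 1.0000
    outer loop
      vertex 0.000 0.000 20.402
      vertex 15.813 3.013 20.402
      vertex 6.381 3.013 20.402
    endloop
  endfacet
  facet normal 0.0000 0.0000 1.0000
    outer loop
      vertex 0.000 0.000 20.402
      vertex 6.381 3.013 20.402
      vertex 6.381 16.768 20.402
    endloop
  endfacet
  facet normal 0.0000 0.0000 1.0000
    outer loop
      vertex 0.000 0.000 20.402
      vertex 6.381 16.768 20.402
      vertex 0.000 16.768 20.402
    endloop
  endfacet
  facet normal 0.0000 -1.0000 0.0000
    outer loop
      vertex 0.000 0.000 0.000
      vertex 15.813 0.000 0.000
      vertex 15.813 0.000 20.402
    endloop
  endfacet
  facet normal 0.0000 -1.0000 0.0000
    outer loop
      vertex 0.000 0.000 0.000
      vertex 15.813 0.000 20.402
      vertex 0.000 0.000 20.402
    endloop
  endfacet
  facet normal 1.0000 0.0000 0.0000
    outer loop
      vertex 15.813 0.000 0.000
      vertex 15.813 3.013 0.000
      vertex 15.813 3.013 20.402
    endloop
  endfacet
  facet normal 1.0000 0.0000 0.0000
    outer loop
      vertex 15.813 0.000 0.000
      vertex 15.813 3.013 20.402
      vertex 15.813 0.000 20.402
    endloop
  endfacet
  facet normal 0.0000 1.0000 0.0000
    outer loop
      vertex 15.813 3.013 0.000
      vertex 6.381 3.013 0.000
      vertex 6.381 3.013 20.402
    endloop
  endfacet
  facet normal 0.0000 1.0000 0.0000
    outer loop
      vertex 15.813 3.013 0.000
      vertex 6.381 3.013 20.402
      vertex 15.813 3.013 20.402
    endloop
  endfacet
  facet normal 1.0000 0.0000 0.0000
    outer loop
      vertex 6.381 3.013 0.000
      vertex 6.381 16.768 0.000
      vertex 6.381 16.768 20.402
    endloop
  endfacet
  facet normal 1.0000 0.0000 0.0000
    outer loop
      vertex 6.381 3.013 0.000
      vertex 6.381 16.768 20.402
      vertex 6.381 3.013 20.402
    endloop
  endfacet
  facet normal 0.0000 1.0000 0.0000
    outer loop
      vertex 6.381 16.768 0.000
      vertex 0.000 16.768 0.000
      vertex 0.000 16.768 20.402
    endloop
  endfacet
  facet normal 0.0000 1.0000 0.0000
    outer loop
      vertex 6.381 16.768 0.000
      vertex 0.000 16.768 20.402
      vertex 6.381 16.768 20.402
    endloop
  endfacet
  facet normal -1.0000 0.0000 0.0000
    outer loop
      vertex 0.000 16.768 0.000
      vertex 0.000 0.000 0.000
      vertex 0.000 0.000 20.402
    endloop
  endfacet
  facet normal -1.0000 0.0000 0.0000
    outer loop
      vertex 0.000 16.768 0.000
      vertex 0.000 0.000 20.402
      vertex 0.000 16.768 20.402
    endloop
  endfacet
endsolid part

The G0 Z moves step by Δz≈3.400 mm. Every layer's G1 loop is the same polygon, so the solid is a straight extrusion of it from z=0 to z≈20.4. Closing with flat bottom and top caps and triangulating gives 20 facets — an L-shaped prism: outer 15.8 × 16.8 mm, arm thicknesses ≈ 3.01 mm (horizontal) and 6.38 mm (vertical), extruded 20.4 mm in z.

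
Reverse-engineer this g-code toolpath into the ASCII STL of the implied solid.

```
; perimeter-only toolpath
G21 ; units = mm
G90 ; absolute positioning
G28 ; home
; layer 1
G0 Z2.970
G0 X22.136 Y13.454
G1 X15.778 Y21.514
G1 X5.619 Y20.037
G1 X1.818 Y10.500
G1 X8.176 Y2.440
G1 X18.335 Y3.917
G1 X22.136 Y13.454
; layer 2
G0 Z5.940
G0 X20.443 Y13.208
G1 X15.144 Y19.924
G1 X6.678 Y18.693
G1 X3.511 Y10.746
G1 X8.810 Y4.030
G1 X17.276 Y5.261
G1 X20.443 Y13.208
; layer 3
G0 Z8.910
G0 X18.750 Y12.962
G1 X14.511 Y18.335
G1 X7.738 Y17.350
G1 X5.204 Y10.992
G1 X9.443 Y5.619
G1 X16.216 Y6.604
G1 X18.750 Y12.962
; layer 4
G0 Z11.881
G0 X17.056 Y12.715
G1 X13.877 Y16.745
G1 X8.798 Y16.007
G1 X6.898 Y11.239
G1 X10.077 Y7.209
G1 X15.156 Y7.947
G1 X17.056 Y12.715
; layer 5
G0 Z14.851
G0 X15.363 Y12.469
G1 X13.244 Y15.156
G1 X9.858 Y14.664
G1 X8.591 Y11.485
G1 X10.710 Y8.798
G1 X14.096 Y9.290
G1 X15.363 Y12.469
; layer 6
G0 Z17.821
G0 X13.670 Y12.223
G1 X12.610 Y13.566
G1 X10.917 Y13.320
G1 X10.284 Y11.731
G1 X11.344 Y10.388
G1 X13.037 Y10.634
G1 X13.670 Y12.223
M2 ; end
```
solid part
  facet normal 0.0000 0.0000 -1.0000
    outer loop
      vertex 4.559 21.380 0.000
      vertex 16.411 23.103 0.000
      vertex 23.829 13.700 0.000
    endloop
  endfacet
  facet normal 0.0000 0.0000 -1.0000
    outer loop
      vertex 0.125 10.254 0.000
      vertex 4.559 21.380 0.000
      vertex 23.829 13.700 0.000
    endloop
  endfacet
  facet normal 0.0000 0.0000 -1.0000
    outer loop
      vertex 7.543 0.851 0.000
      vertex 0.125 10.254 0.000
      vertex 23.829 13.700 0.000
    endloop
  endfacet
  facet normal 0.0000 0.0000 -1.0000
    outer loop
      vertex 19.395 2.574 0.000
      vertex 7.543 0.851 0.000
      vertex 23.829 13.700 0.000
    endloop
  endfacet
  facet normal 0.7025 0.5542 0.4464
    outer loop
      vertex 23.829 13.700 0.000
      vertex 16.411 23.103 0.000
      vertex 11.977 11.977 20.791
    endloop
  endfacet
  facet normal -0.1287 0.8855 0.4464
    outer loop
      vertex 16.411 23.103 0.000
      vertex 4.559 21.380 0.000
      vertex 11.977 11.977 20.791
    endloop
  endfacet
  facet normal -0.8313 0.3313 0.4464
    outer loop
      vertex 4.559 21.380 0.000
      vertex 0.125 10.254 0.000
      vertex 11.977 11.977 20.791
    endloop
  endfacet
  facet normal -0.7025 -0.5542 0.4464
    outer loop
      vertex 0.125 10.254 0.000
      vertex 7.543 0.851 0.000
      vertex 11.977 11.977 20.791
    endloop
  endfacet
  facet normal 0.1287 -0.8855 0.4464
    outer loop
      vertex 7.543 0.851 0.000
      vertex 19.395 2.574 0.000
      vertex 11.977 11.977 20.791
    endloop
  endfacet
  facet normal 0.8313 -0.3313 0.4464
    outer loop
      vertex 19.395 2.574 0.000
      vertex 23.829 13.700 0.000
      vertex 11.977 11.977 20.791
    endloop
  endfacet
endsolid part

The G0 Z moves step by Δz≈2.970 mm. The G1 loops shrink linearly with z, so the solid tapers from its base footprint up to z≈20.8. Closing with a flat bottom cap and the tapered top and triangulating gives 10 facets — a regular 6-sided pyramid, base circumscribed radius ≈ 12 mm, apex at z ≈ 20.8 mm.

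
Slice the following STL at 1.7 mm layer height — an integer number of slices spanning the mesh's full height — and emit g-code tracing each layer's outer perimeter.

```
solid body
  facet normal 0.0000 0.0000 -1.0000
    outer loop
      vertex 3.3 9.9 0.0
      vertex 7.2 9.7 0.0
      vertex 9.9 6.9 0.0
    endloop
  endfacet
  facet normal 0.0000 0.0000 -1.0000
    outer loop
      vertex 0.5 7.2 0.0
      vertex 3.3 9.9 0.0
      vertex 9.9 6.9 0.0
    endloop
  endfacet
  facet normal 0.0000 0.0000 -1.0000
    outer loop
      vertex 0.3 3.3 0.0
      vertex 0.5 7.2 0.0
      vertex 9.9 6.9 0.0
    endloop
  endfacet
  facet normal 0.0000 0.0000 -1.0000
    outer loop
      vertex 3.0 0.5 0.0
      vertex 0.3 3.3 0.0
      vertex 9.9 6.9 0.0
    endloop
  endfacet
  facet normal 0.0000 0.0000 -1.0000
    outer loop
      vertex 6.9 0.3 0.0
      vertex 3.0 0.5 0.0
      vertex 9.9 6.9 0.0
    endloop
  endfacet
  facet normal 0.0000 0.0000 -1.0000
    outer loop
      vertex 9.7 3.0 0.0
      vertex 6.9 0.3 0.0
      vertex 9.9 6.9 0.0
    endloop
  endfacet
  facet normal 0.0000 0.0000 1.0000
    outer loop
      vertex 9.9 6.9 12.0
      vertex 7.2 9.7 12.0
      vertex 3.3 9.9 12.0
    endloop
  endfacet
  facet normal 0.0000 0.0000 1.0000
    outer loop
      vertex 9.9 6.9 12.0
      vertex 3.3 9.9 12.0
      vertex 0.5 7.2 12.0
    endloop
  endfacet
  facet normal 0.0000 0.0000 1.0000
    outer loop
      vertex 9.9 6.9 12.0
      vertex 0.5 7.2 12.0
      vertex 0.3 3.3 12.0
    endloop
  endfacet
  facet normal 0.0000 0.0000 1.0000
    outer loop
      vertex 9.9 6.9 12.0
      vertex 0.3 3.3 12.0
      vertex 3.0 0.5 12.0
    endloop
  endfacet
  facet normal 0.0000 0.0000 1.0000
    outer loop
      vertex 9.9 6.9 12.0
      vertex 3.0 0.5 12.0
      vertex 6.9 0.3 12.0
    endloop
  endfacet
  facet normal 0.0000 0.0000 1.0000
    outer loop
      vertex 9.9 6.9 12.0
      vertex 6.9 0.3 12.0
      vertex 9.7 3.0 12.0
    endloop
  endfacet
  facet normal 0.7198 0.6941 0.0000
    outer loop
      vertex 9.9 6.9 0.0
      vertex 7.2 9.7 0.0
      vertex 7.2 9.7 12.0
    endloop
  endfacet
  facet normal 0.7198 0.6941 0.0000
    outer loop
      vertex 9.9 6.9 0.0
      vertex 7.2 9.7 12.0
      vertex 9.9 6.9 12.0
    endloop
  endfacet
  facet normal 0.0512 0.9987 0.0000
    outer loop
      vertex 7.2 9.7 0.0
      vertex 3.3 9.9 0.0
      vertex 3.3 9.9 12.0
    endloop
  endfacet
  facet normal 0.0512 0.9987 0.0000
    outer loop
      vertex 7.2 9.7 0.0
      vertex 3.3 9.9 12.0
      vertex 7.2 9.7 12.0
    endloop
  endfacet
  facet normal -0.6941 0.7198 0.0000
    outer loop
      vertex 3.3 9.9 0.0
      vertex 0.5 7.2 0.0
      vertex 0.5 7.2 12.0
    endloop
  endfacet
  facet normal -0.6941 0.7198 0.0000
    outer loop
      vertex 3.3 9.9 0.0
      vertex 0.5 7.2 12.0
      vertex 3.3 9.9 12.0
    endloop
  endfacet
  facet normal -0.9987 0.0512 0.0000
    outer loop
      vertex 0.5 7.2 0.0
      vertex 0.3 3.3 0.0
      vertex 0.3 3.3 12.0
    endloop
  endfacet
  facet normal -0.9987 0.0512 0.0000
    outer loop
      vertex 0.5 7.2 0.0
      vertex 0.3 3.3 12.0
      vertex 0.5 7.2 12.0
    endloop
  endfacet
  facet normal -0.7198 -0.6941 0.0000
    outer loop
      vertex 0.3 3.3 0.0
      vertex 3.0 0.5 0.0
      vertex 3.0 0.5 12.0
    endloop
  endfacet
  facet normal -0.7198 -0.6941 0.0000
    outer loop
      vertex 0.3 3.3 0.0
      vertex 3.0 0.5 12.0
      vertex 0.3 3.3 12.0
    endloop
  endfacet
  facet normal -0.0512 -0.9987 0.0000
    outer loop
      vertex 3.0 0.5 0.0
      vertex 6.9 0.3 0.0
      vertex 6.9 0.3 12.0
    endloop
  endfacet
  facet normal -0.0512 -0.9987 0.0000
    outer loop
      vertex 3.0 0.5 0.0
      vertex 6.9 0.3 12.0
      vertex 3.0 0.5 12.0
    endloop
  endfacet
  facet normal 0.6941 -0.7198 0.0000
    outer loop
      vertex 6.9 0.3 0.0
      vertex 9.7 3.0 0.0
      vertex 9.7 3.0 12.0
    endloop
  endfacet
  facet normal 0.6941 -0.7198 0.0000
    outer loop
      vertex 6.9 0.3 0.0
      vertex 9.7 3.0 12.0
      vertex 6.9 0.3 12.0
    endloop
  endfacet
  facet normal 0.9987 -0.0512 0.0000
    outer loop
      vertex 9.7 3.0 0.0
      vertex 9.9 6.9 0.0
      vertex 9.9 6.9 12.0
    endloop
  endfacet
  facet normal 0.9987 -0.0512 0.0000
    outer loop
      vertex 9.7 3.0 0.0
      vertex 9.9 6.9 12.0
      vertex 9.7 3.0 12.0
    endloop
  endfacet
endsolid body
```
; perimeter-only toolpath
G21 ; units = mm
G90 ; absolute positioning
G28 ; home
; layer 1
G0 Z1.7
G0 X9.9 Y6.9
G1 X7.2 Y9.7
G1 X3.3 Y9.9
G1 X0.5 Y7.2
G1 X0.3 Y3.3
G1 X3.0 Y0.5
G1 X6.9 Y0.3
G1 X9.7 Y3.0
G1 X9.9 Y6.9
; layer 2
G0 Z3.4
G0 X9.9 Y6.9
G1 X7.2 Y9.7
G1 X3.3 Y9.9
G1 X0.5 Y7.2
G1 X0.3 Y3.3
G1 X3.0 Y0.5
G1 X6.9 Y0.3
G1 X9.7 Y3.0
G1 X9.9 Y6.9
; layer 3
G0 Z5.1
G0 X9.9 Y6.9
G1 X7.2 Y9.7
G1 X3.3 Y9.9
G1 X0.5 Y7.2
G1 X0.3 Y3.3
G1 X3.0 Y0.5
G1 X6.9 Y0.3
G1 X9.7 Y3.0
G1 X9.9 Y6.9
; layer 4
G0 Z6.9
G0 X9.9 Y6.9
G1 X7.2 Y9.7
G1 X3.3 Y9.9
G1 X0.5 Y7.2
G1 X0.3 Y3.3
G1 X3.0 Y0.5
G1 X6.9 Y0.3
G1 X9.7 Y3.0
G1 X9.9 Y6.9
; layer 5
G0 Z8.6
G0 X9.9 Y6.9
G1 X7.2 Y9.7
G1 X3.3 Y9.9
G1 X0.5 Y7.2
G1 X0.3 Y3.3
G1 X3.0 Y0.5
G1 X6.9 Y0.3
G1 X9.7 Y3.0
G1 X9.9 Y6.9
; layer 6
G0 Z10.3
G0 X9.9 Y6.9
G1 X7.2 Y9.7
G1 X3.3 Y9.9
G1 X0.5 Y7.2
G1 X0.3 Y3.3
G1 X3.0 Y0.5
G1 X6.9 Y0.3
G1 X9.7 Y3.0
G1 X9.9 Y6.9
; layer 7
G0 Z12.0
G0 X9.9 Y6.9
G1 X7.2 Y9.7
G1 X3.3 Y9.9
G1 X0.5 Y7.2
G1 X0.3 Y3.3
G1 X3.0 Y0.5
G1 X6.9 Y0.3
G1 X9.7 Y3.0
G1 X9.9 Y6.9
M2 ; end

The solid is a regular 8-sided prism (a cylinder approximated with 8 flat sides), circumscribed radius ≈ 5.1 mm, height ≈ 12 mm. Slicing at Δz = 1.7 mm — 7 equal slices spanning the solid's height, so layer i sits at z = i·h/7 — gives 7 non-empty perimeters. Each is a 8-segment closed polygon; G0 lifts to the layer z and rapids to the start vertex, then G1 traces the edges.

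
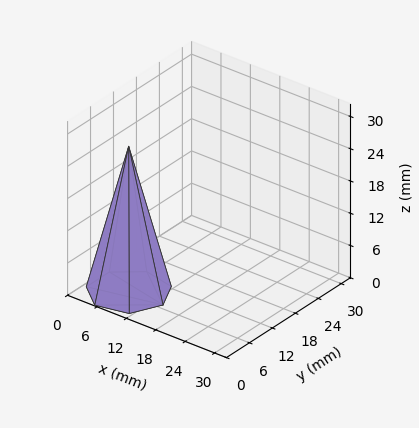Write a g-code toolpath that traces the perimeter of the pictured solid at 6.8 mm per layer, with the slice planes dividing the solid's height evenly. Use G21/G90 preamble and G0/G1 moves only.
Reading the render: the shape is a regular 7-sided pyramid, base circumscribed radius ≈ 7 mm, apex at z ≈ 27 mm (dimensions read to the nearest mm from the axis ticks). For the g-code, the solid's height is divided into equal slices at the stated Δz and each level perimeter traced with G1 moves after a G0 lift.

; perimeter-only toolpath
G21 ; units = mm
G90 ; absolute positioning
G28 ; home
; layer 1
G0 Z6.8
G0 X12.2 Y7.0
G1 X10.3 Y11.1
G1 X5.8 Y12.1
G1 X2.3 Y9.2
G1 X2.3 Y4.8
G1 X5.8 Y1.9
G1 X10.3 Y2.9
G1 X12.2 Y7.0
; layer 2
G0 Z13.5
G0 X10.5 Y7.0
G1 X9.2 Y9.8
G1 X6.2 Y10.4
G1 X3.9 Y8.5
G1 X3.9 Y5.5
G1 X6.2 Y3.6
G1 X9.2 Y4.2
G1 X10.5 Y7.0
; layer 3
G0 Z20.2
G0 X8.8 Y7.0
G1 X8.1 Y8.4
G1 X6.6 Y8.7
G1 X5.4 Y7.8
G1 X5.4 Y6.2
G1 X6.6 Y5.3
G1 X8.1 Y5.6
G1 X8.8 Y7.0
M2 ; end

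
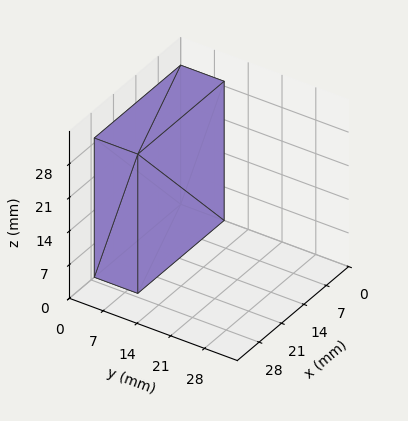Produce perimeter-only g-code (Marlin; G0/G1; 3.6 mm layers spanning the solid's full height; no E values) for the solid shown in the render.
Reading the render: the shape is a rectangular box, roughly 27 × 9 mm footprint and 29 mm tall (dimensions read to the nearest mm from the axis ticks). For the g-code, the solid's height is divided into equal slices at the stated Δz and each level perimeter traced with G1 moves after a G0 lift.

; perimeter-only toolpath
G21 ; units = mm
G90 ; absolute positioning
G28 ; home
; layer 1
G0 Z3.6
G0 X0.0 Y0.0
G1 X27.0 Y0.0
G1 X27.0 Y9.0
G1 X0.0 Y9.0
G1 X0.0 Y0.0
; layer 2
G0 Z7.2
G0 X0.0 Y0.0
G1 X27.0 Y0.0
G1 X27.0 Y9.0
G1 X0.0 Y9.0
G1 X0.0 Y0.0
; layer 3
G0 Z10.9
G0 X0.0 Y0.0
G1 X27.0 Y0.0
G1 X27.0 Y9.0
G1 X0.0 Y9.0
G1 X0.0 Y0.0
; layer 4
G0 Z14.5
G0 X0.0 Y0.0
G1 X27.0 Y0.0
G1 X27.0 Y9.0
G1 X0.0 Y9.0
G1 X0.0 Y0.0
; layer 5
G0 Z18.1
G0 X0.0 Y0.0
G1 X27.0 Y0.0
G1 X27.0 Y9.0
G1 X0.0 Y9.0
G1 X0.0 Y0.0
; layer 6
G0 Z21.8
G0 X0.0 Y0.0
G1 X27.0 Y0.0
G1 X27.0 Y9.0
G1 X0.0 Y9.0
G1 X0.0 Y0.0
; layer 7
G0 Z25.4
G0 X0.0 Y0.0
G1 X27.0 Y0.0
G1 X27.0 Y9.0
G1 X0.0 Y9.0
G1 X0.0 Y0.0
; layer 8
G0 Z29.0
G0 X0.0 Y0.0
G1 X27.0 Y0.0
G1 X27.0 Y9.0
G1 X0.0 Y9.0
G1 X0.0 Y0.0
M2 ; end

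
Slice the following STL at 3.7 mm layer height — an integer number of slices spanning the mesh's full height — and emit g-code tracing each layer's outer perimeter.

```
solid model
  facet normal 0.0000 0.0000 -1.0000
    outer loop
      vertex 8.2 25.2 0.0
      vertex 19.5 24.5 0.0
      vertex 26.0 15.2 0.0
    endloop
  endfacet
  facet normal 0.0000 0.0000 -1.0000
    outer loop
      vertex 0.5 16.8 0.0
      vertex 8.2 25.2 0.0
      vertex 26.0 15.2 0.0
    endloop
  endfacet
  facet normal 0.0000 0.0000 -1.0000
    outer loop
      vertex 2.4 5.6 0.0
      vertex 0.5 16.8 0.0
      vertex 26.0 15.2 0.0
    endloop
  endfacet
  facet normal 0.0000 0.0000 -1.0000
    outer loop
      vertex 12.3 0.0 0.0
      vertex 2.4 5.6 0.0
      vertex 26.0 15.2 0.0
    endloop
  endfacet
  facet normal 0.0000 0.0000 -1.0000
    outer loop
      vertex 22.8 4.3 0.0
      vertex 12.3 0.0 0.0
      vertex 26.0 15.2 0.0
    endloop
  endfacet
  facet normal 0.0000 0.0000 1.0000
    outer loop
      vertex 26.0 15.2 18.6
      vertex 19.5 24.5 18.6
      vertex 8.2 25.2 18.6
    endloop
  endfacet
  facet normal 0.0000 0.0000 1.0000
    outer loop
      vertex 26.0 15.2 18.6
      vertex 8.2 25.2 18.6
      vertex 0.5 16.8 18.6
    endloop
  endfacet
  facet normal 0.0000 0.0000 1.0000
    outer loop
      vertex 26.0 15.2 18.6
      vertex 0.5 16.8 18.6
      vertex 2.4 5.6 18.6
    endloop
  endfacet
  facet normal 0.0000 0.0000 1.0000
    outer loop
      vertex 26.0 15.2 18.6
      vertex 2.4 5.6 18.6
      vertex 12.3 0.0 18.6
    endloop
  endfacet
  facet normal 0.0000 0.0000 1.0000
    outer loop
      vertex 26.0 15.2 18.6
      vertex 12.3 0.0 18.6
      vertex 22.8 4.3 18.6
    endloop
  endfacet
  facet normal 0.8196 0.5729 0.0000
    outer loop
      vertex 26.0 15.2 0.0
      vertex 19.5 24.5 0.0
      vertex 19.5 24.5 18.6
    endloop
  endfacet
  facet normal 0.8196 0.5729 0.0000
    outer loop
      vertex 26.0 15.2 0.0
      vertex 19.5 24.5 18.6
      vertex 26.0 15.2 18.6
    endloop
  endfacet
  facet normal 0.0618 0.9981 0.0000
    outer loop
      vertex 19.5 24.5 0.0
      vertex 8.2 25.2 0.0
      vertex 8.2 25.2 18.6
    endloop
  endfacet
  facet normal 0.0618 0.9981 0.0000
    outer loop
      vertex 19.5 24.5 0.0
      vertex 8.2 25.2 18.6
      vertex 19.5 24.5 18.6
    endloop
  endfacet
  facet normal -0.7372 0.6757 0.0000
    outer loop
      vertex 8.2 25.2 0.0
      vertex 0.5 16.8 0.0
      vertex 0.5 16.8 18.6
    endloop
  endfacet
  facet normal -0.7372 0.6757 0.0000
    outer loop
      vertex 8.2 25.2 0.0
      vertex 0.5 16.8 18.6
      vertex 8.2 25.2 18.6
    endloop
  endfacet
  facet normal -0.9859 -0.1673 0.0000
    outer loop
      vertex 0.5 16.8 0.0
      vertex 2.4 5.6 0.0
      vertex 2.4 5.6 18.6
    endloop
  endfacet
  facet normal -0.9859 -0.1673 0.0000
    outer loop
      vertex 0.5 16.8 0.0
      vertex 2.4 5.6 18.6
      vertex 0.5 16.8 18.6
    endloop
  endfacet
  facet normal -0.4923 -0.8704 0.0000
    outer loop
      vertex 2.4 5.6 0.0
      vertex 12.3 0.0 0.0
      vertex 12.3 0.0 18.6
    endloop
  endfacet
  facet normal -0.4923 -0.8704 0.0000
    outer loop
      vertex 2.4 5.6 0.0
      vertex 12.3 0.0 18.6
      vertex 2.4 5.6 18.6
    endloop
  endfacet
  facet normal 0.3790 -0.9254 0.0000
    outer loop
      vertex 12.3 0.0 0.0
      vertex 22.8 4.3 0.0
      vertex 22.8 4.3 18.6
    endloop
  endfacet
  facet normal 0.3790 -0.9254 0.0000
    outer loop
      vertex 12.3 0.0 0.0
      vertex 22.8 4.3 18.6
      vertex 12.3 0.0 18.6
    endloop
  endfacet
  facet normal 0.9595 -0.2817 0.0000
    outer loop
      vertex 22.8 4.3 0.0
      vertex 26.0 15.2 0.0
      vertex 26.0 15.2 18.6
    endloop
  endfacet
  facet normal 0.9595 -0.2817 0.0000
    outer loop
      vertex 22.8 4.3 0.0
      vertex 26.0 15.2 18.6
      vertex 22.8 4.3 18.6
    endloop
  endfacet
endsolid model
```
; perimeter-only toolpath
G21 ; units = mm
G90 ; absolute positioning
G28 ; home
; layer 1
G0 Z3.7
G0 X26.0 Y15.2
G1 X19.5 Y24.5
G1 X8.2 Y25.2
G1 X0.5 Y16.8
G1 X2.4 Y5.6
G1 X12.3 Y0.0
G1 X22.8 Y4.3
G1 X26.0 Y15.2
; layer 2
G0 Z7.4
G0 X26.0 Y15.2
G1 X19.5 Y24.5
G1 X8.2 Y25.2
G1 X0.5 Y16.8
G1 X2.4 Y5.6
G1 X12.3 Y0.0
G1 X22.8 Y4.3
G1 X26.0 Y15.2
; layer 3
G0 Z11.2
G0 X26.0 Y15.2
G1 X19.5 Y24.5
G1 X8.2 Y25.2
G1 X0.5 Y16.8
G1 X2.4 Y5.6
G1 X12.3 Y0.0
G1 X22.8 Y4.3
G1 X26.0 Y15.2
; layer 4
G0 Z14.9
G0 X26.0 Y15.2
G1 X19.5 Y24.5
G1 X8.2 Y25.2
G1 X0.5 Y16.8
G1 X2.4 Y5.6
G1 X12.3 Y0.0
G1 X22.8 Y4.3
G1 X26.0 Y15.2
; layer 5
G0 Z18.6
G0 X26.0 Y15.2
G1 X19.5 Y24.5
G1 X8.2 Y25.2
G1 X0.5 Y16.8
G1 X2.4 Y5.6
G1 X12.3 Y0.0
G1 X22.8 Y4.3
G1 X26.0 Y15.2
M2 ; end

The solid is a regular 7-sided prism (a cylinder approximated with 7 flat sides), circumscribed radius ≈ 13.1 mm, height ≈ 18.6 mm. Slicing at Δz = 3.7 mm — 5 equal slices spanning the solid's height, so layer i sits at z = i·h/5 — gives 5 non-empty perimeters. Each is a 7-segment closed polygon; G0 lifts to the layer z and rapids to the start vertex, then G1 traces the edges.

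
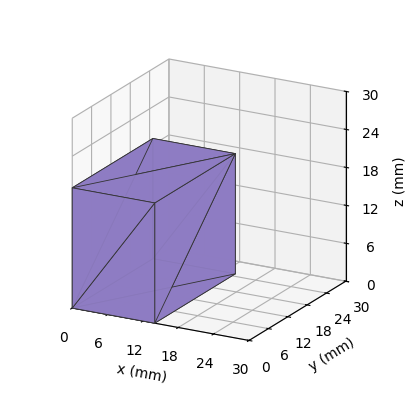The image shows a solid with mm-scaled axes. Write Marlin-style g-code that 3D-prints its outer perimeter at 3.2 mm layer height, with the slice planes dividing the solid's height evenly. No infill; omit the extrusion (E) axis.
Reading the render: the shape is a rectangular box, roughly 14 × 25 mm footprint and 19 mm tall (dimensions read to the nearest mm from the axis ticks). For the g-code, the solid's height is divided into equal slices at the stated Δz and each level perimeter traced with G1 moves after a G0 lift.

; perimeter-only toolpath
G21 ; units = mm
G90 ; absolute positioning
G28 ; home
; layer 1
G0 Z3.2
G0 X0.0 Y0.0
G1 X14.0 Y0.0
G1 X14.0 Y25.0
G1 X0.0 Y25.0
G1 X0.0 Y0.0
; layer 2
G0 Z6.3
G0 X0.0 Y0.0
G1 X14.0 Y0.0
G1 X14.0 Y25.0
G1 X0.0 Y25.0
G1 X0.0 Y0.0
; layer 3
G0 Z9.5
G0 X0.0 Y0.0
G1 X14.0 Y0.0
G1 X14.0 Y25.0
G1 X0.0 Y25.0
G1 X0.0 Y0.0
; layer 4
G0 Z12.7
G0 X0.0 Y0.0
G1 X14.0 Y0.0
G1 X14.0 Y25.0
G1 X0.0 Y25.0
G1 X0.0 Y0.0
; layer 5
G0 Z15.8
G0 X0.0 Y0.0
G1 X14.0 Y0.0
G1 X14.0 Y25.0
G1 X0.0 Y25.0
G1 X0.0 Y0.0
; layer 6
G0 Z19.0
G0 X0.0 Y0.0
G1 X14.0 Y0.0
G1 X14.0 Y25.0
G1 X0.0 Y25.0
G1 X0.0 Y0.0
M2 ; end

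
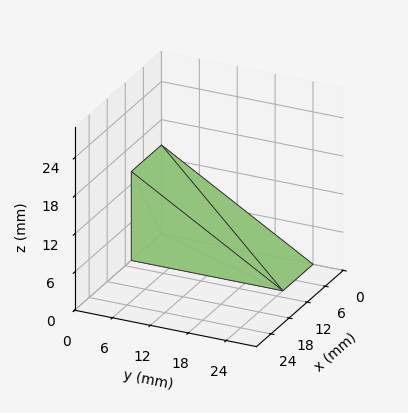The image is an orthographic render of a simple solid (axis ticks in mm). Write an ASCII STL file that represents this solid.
Reading the render: the shape is a wedge (ramp): 10 × 24 mm base, rising to 14 mm along the y=0 edge and sloping linearly to z=0 at y=24 (dimensions read to the nearest mm from the axis ticks). For the STL, each face is triangulated and given an outward normal.

solid part
  facet normal 0.0000 0.0000 -1.0000
    outer loop
      vertex 10.000 24.000 0.000
      vertex 10.000 0.000 0.000
      vertex 0.000 0.000 0.000
    endloop
  endfacet
  facet normal 0.0000 0.0000 -1.0000
    outer loop
      vertex 0.000 24.000 0.000
      vertex 10.000 24.000 0.000
      vertex 0.000 0.000 0.000
    endloop
  endfacet
  facet normal 0.0000 -1.0000 0.0000
    outer loop
      vertex 0.000 0.000 0.000
      vertex 10.000 0.000 0.000
      vertex 10.000 0.000 14.000
    endloop
  endfacet
  facet normal 0.0000 -1.0000 0.0000
    outer loop
      vertex 0.000 0.000 0.000
      vertex 10.000 0.000 14.000
      vertex 0.000 0.000 14.000
    endloop
  endfacet
  facet normal 0.0000 0.5039 0.8638
    outer loop
      vertex 0.000 0.000 14.000
      vertex 10.000 0.000 14.000
      vertex 10.000 24.000 0.000
    endloop
  endfacet
  facet normal 0.0000 0.5039 0.8638
    outer loop
      vertex 0.000 0.000 14.000
      vertex 10.000 24.000 0.000
      vertex 0.000 24.000 0.000
    endloop
  endfacet
  facet normal -1.0000 0.0000 0.0000
    outer loop
      vertex 0.000 0.000 14.000
      vertex 0.000 24.000 0.000
      vertex 0.000 0.000 0.000
    endloop
  endfacet
  facet normal 1.0000 0.0000 0.0000
    outer loop
      vertex 10.000 0.000 0.000
      vertex 10.000 24.000 0.000
      vertex 10.000 0.000 14.000
    endloop
  endfacet
endsolid part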